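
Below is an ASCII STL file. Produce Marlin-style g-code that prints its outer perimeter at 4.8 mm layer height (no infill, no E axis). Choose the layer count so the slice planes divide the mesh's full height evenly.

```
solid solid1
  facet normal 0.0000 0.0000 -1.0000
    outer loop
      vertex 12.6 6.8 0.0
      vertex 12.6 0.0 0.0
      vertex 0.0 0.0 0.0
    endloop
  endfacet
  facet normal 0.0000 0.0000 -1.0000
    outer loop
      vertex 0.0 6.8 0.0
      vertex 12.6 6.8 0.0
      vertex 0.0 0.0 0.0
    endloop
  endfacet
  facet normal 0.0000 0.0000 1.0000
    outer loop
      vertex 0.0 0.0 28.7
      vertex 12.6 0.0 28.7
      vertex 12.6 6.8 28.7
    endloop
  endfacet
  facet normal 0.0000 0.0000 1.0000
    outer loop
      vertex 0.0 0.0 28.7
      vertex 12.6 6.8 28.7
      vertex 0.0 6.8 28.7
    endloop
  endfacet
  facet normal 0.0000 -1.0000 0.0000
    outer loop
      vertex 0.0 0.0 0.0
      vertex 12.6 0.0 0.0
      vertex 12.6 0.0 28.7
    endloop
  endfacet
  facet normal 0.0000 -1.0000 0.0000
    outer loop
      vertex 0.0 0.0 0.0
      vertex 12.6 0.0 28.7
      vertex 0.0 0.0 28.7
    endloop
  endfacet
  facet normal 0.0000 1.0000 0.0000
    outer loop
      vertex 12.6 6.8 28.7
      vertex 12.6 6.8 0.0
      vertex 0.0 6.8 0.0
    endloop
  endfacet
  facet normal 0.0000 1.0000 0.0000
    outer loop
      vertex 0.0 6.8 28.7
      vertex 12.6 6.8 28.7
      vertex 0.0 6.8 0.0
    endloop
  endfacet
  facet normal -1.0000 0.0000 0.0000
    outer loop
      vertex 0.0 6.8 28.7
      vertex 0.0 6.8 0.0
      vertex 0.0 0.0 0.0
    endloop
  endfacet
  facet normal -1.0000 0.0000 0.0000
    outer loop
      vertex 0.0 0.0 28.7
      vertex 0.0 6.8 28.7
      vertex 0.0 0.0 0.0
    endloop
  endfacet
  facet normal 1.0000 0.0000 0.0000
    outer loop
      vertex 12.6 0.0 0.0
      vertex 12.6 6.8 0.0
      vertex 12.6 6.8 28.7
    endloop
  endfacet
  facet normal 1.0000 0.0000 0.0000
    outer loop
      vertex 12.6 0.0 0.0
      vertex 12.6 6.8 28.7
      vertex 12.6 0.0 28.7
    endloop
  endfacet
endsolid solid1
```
; perimeter-only toolpath
G21 ; units = mm
G90 ; absolute positioning
G28 ; home
; layer 1
G0 Z4.8
G0 X0.0 Y0.0
G1 X12.6 Y0.0
G1 X12.6 Y6.8
G1 X0.0 Y6.8
G1 X0.0 Y0.0
; layer 2
G0 Z9.6
G0 X0.0 Y0.0
G1 X12.6 Y0.0
G1 X12.6 Y6.8
G1 X0.0 Y6.8
G1 X0.0 Y0.0
; layer 3
G0 Z14.3
G0 X0.0 Y0.0
G1 X12.6 Y0.0
G1 X12.6 Y6.8
G1 X0.0 Y6.8
G1 X0.0 Y0.0
; layer 4
G0 Z19.1
G0 X0.0 Y0.0
G1 X12.6 Y0.0
G1 X12.6 Y6.8
G1 X0.0 Y6.8
G1 X0.0 Y0.0
; layer 5
G0 Z23.9
G0 X0.0 Y0.0
G1 X12.6 Y0.0
G1 X12.6 Y6.8
G1 X0.0 Y6.8
G1 X0.0 Y0.0
; layer 6
G0 Z28.7
G0 X0.0 Y0.0
G1 X12.6 Y0.0
G1 X12.6 Y6.8
G1 X0.0 Y6.8
G1 X0.0 Y0.0
M2 ; end

The solid is a rectangular box, roughly 12.6 × 6.8 mm footprint and 28.7 mm tall. Slicing at Δz = 4.8 mm — 6 equal slices spanning the solid's height, so layer i sits at z = i·h/6 — gives 6 non-empty perimeters. Each is a 4-segment closed polygon; G0 lifts to the layer z and rapids to the start vertex, then G1 traces the edges.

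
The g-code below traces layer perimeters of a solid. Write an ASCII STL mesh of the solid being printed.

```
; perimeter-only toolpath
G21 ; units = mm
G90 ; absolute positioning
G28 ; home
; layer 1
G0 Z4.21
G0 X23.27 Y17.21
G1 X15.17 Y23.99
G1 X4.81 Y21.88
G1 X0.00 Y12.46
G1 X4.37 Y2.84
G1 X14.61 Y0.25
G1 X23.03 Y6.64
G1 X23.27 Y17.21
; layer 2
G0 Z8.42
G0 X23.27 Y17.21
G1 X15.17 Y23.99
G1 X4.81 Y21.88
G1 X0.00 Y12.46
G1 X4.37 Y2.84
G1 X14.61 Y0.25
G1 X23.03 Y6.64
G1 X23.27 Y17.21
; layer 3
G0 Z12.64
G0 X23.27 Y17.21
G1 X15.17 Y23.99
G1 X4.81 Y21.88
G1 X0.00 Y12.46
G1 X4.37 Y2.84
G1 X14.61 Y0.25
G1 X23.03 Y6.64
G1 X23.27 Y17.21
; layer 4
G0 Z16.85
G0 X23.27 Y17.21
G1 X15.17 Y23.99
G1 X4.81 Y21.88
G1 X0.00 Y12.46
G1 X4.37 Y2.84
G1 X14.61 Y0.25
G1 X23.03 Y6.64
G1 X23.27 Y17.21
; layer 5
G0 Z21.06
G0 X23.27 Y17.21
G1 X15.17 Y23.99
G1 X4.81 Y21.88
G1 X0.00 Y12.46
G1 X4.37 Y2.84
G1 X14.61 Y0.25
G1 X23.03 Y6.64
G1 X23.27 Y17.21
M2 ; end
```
solid part
  facet normal 0.0000 0.0000 -1.0000
    outer loop
      vertex 4.81 21.88 0.00
      vertex 15.17 23.99 0.00
      vertex 23.27 17.21 0.00
    endloop
  endfacet
  facet normal 0.0000 0.0000 -1.0000
    outer loop
      vertex 0.00 12.46 0.00
      vertex 4.81 21.88 0.00
      vertex 23.27 17.21 0.00
    endloop
  endfacet
  facet normal 0.0000 0.0000 -1.0000
    outer loop
      vertex 4.37 2.84 0.00
      vertex 0.00 12.46 0.00
      vertex 23.27 17.21 0.00
    endloop
  endfacet
  facet normal 0.0000 0.0000 -1.0000
    outer loop
      vertex 14.61 0.25 0.00
      vertex 4.37 2.84 0.00
      vertex 23.27 17.21 0.00
    endloop
  endfacet
  facet normal 0.0000 0.0000 -1.0000
    outer loop
      vertex 23.03 6.64 0.00
      vertex 14.61 0.25 0.00
      vertex 23.27 17.21 0.00
    endloop
  endfacet
  facet normal 0.0000 0.0000 1.0000
    outer loop
      vertex 23.27 17.21 21.06
      vertex 15.17 23.99 21.06
      vertex 4.81 21.88 21.06
    endloop
  endfacet
  facet normal 0.0000 0.0000 1.0000
    outer loop
      vertex 23.27 17.21 21.06
      vertex 4.81 21.88 21.06
      vertex 0.00 12.46 21.06
    endloop
  endfacet
  facet normal 0.0000 0.0000 1.0000
    outer loop
      vertex 23.27 17.21 21.06
      vertex 0.00 12.46 21.06
      vertex 4.37 2.84 21.06
    endloop
  endfacet
  facet normal 0.0000 0.0000 1.0000
    outer loop
      vertex 23.27 17.21 21.06
      vertex 4.37 2.84 21.06
      vertex 14.61 0.25 21.06
    endloop
  endfacet
  facet normal 0.0000 0.0000 1.0000
    outer loop
      vertex 23.27 17.21 21.06
      vertex 14.61 0.25 21.06
      vertex 23.03 6.64 21.06
    endloop
  endfacet
  facet normal 0.6419 0.7668 0.0000
    outer loop
      vertex 23.27 17.21 0.00
      vertex 15.17 23.99 0.00
      vertex 15.17 23.99 21.06
    endloop
  endfacet
  facet normal 0.6419 0.7668 0.0000
    outer loop
      vertex 23.27 17.21 0.00
      vertex 15.17 23.99 21.06
      vertex 23.27 17.21 21.06
    endloop
  endfacet
  facet normal -0.1996 0.9799 0.0000
    outer loop
      vertex 15.17 23.99 0.00
      vertex 4.81 21.88 0.00
      vertex 4.81 21.88 21.06
    endloop
  endfacet
  facet normal -0.1996 0.9799 0.0000
    outer loop
      vertex 15.17 23.99 0.00
      vertex 4.81 21.88 21.06
      vertex 15.17 23.99 21.06
    endloop
  endfacet
  facet normal -0.8906 0.4548 0.0000
    outer loop
      vertex 4.81 21.88 0.00
      vertex 0.00 12.46 0.00
      vertex 0.00 12.46 21.06
    endloop
  endfacet
  facet normal -0.8906 0.4548 0.0000
    outer loop
      vertex 4.81 21.88 0.00
      vertex 0.00 12.46 21.06
      vertex 4.81 21.88 21.06
    endloop
  endfacet
  facet normal -0.9105 -0.4136 0.0000
    outer loop
      vertex 0.00 12.46 0.00
      vertex 4.37 2.84 0.00
      vertex 4.37 2.84 21.06
    endloop
  endfacet
  facet normal -0.9105 -0.4136 0.0000
    outer loop
      vertex 0.00 12.46 0.00
      vertex 4.37 2.84 21.06
      vertex 0.00 12.46 21.06
    endloop
  endfacet
  facet normal -0.2452 -0.9695 0.0000
    outer loop
      vertex 4.37 2.84 0.00
      vertex 14.61 0.25 0.00
      vertex 14.61 0.25 21.06
    endloop
  endfacet
  facet normal -0.2452 -0.9695 0.0000
    outer loop
      vertex 4.37 2.84 0.00
      vertex 14.61 0.25 21.06
      vertex 4.37 2.84 21.06
    endloop
  endfacet
  facet normal 0.6045 -0.7966 0.0000
    outer loop
      vertex 14.61 0.25 0.00
      vertex 23.03 6.64 0.00
      vertex 23.03 6.64 21.06
    endloop
  endfacet
  facet normal 0.6045 -0.7966 0.0000
    outer loop
      vertex 14.61 0.25 0.00
      vertex 23.03 6.64 21.06
      vertex 14.61 0.25 21.06
    endloop
  endfacet
  facet normal 0.9997 -0.0227 0.0000
    outer loop
      vertex 23.03 6.64 0.00
      vertex 23.27 17.21 0.00
      vertex 23.27 17.21 21.06
    endloop
  endfacet
  facet normal 0.9997 -0.0227 0.0000
    outer loop
      vertex 23.03 6.64 0.00
      vertex 23.27 17.21 21.06
      vertex 23.03 6.64 21.06
    endloop
  endfacet
endsolid part

The G0 Z moves step by Δz≈4.21 mm. Every layer's G1 loop is the same polygon, so the solid is a straight extrusion of it from z=0 to z≈21.1. Closing with flat bottom and top caps and triangulating gives 24 facets — a regular 7-sided prism (a cylinder approximated with 7 flat sides), circumscribed radius ≈ 12.2 mm, height ≈ 21.1 mm.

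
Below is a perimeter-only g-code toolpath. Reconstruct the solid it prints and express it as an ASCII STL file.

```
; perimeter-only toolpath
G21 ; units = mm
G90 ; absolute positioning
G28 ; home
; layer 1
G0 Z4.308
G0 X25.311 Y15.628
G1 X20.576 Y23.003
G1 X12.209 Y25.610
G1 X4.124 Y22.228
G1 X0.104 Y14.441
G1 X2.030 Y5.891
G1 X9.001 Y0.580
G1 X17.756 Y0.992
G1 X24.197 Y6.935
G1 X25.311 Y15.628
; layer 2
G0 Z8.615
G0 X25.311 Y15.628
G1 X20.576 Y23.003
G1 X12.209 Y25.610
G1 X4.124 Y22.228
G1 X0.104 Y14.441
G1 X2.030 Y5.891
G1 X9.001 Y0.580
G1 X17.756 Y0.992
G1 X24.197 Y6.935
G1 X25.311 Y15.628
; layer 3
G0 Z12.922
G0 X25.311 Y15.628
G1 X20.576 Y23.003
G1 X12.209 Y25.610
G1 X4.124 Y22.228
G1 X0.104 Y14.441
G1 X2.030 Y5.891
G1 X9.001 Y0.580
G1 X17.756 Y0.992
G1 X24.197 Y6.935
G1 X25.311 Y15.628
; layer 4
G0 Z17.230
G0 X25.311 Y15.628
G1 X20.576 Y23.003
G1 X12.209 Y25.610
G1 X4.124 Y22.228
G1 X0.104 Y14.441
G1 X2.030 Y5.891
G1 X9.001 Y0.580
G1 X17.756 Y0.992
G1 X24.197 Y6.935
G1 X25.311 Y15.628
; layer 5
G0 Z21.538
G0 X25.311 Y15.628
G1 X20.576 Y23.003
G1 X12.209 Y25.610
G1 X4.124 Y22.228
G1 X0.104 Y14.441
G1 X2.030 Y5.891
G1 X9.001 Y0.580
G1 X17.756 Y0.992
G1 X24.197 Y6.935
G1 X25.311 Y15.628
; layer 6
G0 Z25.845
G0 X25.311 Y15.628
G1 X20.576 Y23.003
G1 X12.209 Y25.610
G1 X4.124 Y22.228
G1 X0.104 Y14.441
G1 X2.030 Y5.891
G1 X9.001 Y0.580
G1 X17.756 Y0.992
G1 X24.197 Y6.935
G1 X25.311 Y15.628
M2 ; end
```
solid part
  facet normal 0.0000 0.0000 -1.0000
    outer loop
      vertex 12.209 25.610 0.000
      vertex 20.576 23.003 0.000
      vertex 25.311 15.628 0.000
    endloop
  endfacet
  facet normal 0.0000 0.0000 -1.0000
    outer loop
      vertex 4.124 22.228 0.000
      vertex 12.209 25.610 0.000
      vertex 25.311 15.628 0.000
    endloop
  endfacet
  facet normal 0.0000 0.0000 -1.0000
    outer loop
      vertex 0.104 14.441 0.000
      vertex 4.124 22.228 0.000
      vertex 25.311 15.628 0.000
    endloop
  endfacet
  facet normal 0.0000 0.0000 -1.0000
    outer loop
      vertex 2.030 5.891 0.000
      vertex 0.104 14.441 0.000
      vertex 25.311 15.628 0.000
    endloop
  endfacet
  facet normal 0.0000 0.0000 -1.0000
    outer loop
      vertex 9.001 0.580 0.000
      vertex 2.030 5.891 0.000
      vertex 25.311 15.628 0.000
    endloop
  endfacet
  facet normal 0.0000 0.0000 -1.0000
    outer loop
      vertex 17.756 0.992 0.000
      vertex 9.001 0.580 0.000
      vertex 25.311 15.628 0.000
    endloop
  endfacet
  facet normal 0.0000 0.0000 -1.0000
    outer loop
      vertex 24.197 6.935 0.000
      vertex 17.756 0.992 0.000
      vertex 25.311 15.628 0.000
    endloop
  endfacet
  facet normal 0.0000 0.0000 1.0000
    outer loop
      vertex 25.311 15.628 25.845
      vertex 20.576 23.003 25.845
      vertex 12.209 25.610 25.845
    endloop
  endfacet
  facet normal 0.0000 0.0000 1.0000
    outer loop
      vertex 25.311 15.628 25.845
      vertex 12.209 25.610 25.845
      vertex 4.124 22.228 25.845
    endloop
  endfacet
  facet normal 0.0000 0.0000 1.0000
    outer loop
      vertex 25.311 15.628 25.845
      vertex 4.124 22.228 25.845
      vertex 0.104 14.441 25.845
    endloop
  endfacet
  facet normal 0.0000 0.0000 1.0000
    outer loop
      vertex 25.311 15.628 25.845
      vertex 0.104 14.441 25.845
      vertex 2.030 5.891 25.845
    endloop
  endfacet
  facet normal 0.0000 0.0000 1.0000
    outer loop
      vertex 25.311 15.628 25.845
      vertex 2.030 5.891 25.845
      vertex 9.001 0.580 25.845
    endloop
  endfacet
  facet normal 0.0000 0.0000 1.0000
    outer loop
      vertex 25.311 15.628 25.845
      vertex 9.001 0.580 25.845
      vertex 17.756 0.992 25.845
    endloop
  endfacet
  facet normal 0.0000 0.0000 1.0000
    outer loop
      vertex 25.311 15.628 25.845
      vertex 17.756 0.992 25.845
      vertex 24.197 6.935 25.845
    endloop
  endfacet
  facet normal 0.8415 0.5403 0.0000
    outer loop
      vertex 25.311 15.628 0.000
      vertex 20.576 23.003 0.000
      vertex 20.576 23.003 25.845
    endloop
  endfacet
  facet normal 0.8415 0.5403 0.0000
    outer loop
      vertex 25.311 15.628 0.000
      vertex 20.576 23.003 25.845
      vertex 25.311 15.628 25.845
    endloop
  endfacet
  facet normal 0.2975 0.9547 0.0000
    outer loop
      vertex 20.576 23.003 0.000
      vertex 12.209 25.610 0.000
      vertex 12.209 25.610 25.845
    endloop
  endfacet
  facet normal 0.2975 0.9547 0.0000
    outer loop
      vertex 20.576 23.003 0.000
      vertex 12.209 25.610 25.845
      vertex 20.576 23.003 25.845
    endloop
  endfacet
  facet normal -0.3859 0.9225 0.0000
    outer loop
      vertex 12.209 25.610 0.000
      vertex 4.124 22.228 0.000
      vertex 4.124 22.228 25.845
    endloop
  endfacet
  facet normal -0.3859 0.9225 0.0000
    outer loop
      vertex 12.209 25.610 0.000
      vertex 4.124 22.228 25.845
      vertex 12.209 25.610 25.845
    endloop
  endfacet
  facet normal -0.8886 0.4587 0.0000
    outer loop
      vertex 4.124 22.228 0.000
      vertex 0.104 14.441 0.000
      vertex 0.104 14.441 25.845
    endloop
  endfacet
  facet normal -0.8886 0.4587 0.0000
    outer loop
      vertex 4.124 22.228 0.000
      vertex 0.104 14.441 25.845
      vertex 4.124 22.228 25.845
    endloop
  endfacet
  facet normal -0.9756 -0.2198 0.0000
    outer loop
      vertex 0.104 14.441 0.000
      vertex 2.030 5.891 0.000
      vertex 2.030 5.891 25.845
    endloop
  endfacet
  facet normal -0.9756 -0.2198 0.0000
    outer loop
      vertex 0.104 14.441 0.000
      vertex 2.030 5.891 25.845
      vertex 0.104 14.441 25.845
    endloop
  endfacet
  facet normal -0.6060 -0.7954 0.0000
    outer loop
      vertex 2.030 5.891 0.000
      vertex 9.001 0.580 0.000
      vertex 9.001 0.580 25.845
    endloop
  endfacet
  facet normal -0.6060 -0.7954 0.0000
    outer loop
      vertex 2.030 5.891 0.000
      vertex 9.001 0.580 25.845
      vertex 2.030 5.891 25.845
    endloop
  endfacet
  facet normal 0.0470 -0.9989 0.0000
    outer loop
      vertex 9.001 0.580 0.000
      vertex 17.756 0.992 0.000
      vertex 17.756 0.992 25.845
    endloop
  endfacet
  facet normal 0.0470 -0.9989 0.0000
    outer loop
      vertex 9.001 0.580 0.000
      vertex 17.756 0.992 25.845
      vertex 9.001 0.580 25.845
    endloop
  endfacet
  facet normal 0.6781 -0.7349 0.0000
    outer loop
      vertex 17.756 0.992 0.000
      vertex 24.197 6.935 0.000
      vertex 24.197 6.935 25.845
    endloop
  endfacet
  facet normal 0.6781 -0.7349 0.0000
    outer loop
      vertex 17.756 0.992 0.000
      vertex 24.197 6.935 25.845
      vertex 17.756 0.992 25.845
    endloop
  endfacet
  facet normal 0.9919 -0.1271 0.0000
    outer loop
      vertex 24.197 6.935 0.000
      vertex 25.311 15.628 0.000
      vertex 25.311 15.628 25.845
    endloop
  endfacet
  facet normal 0.9919 -0.1271 0.0000
    outer loop
      vertex 24.197 6.935 0.000
      vertex 25.311 15.628 25.845
      vertex 24.197 6.935 25.845
    endloop
  endfacet
endsolid part

The G0 Z moves step by Δz≈4.308 mm. Every layer's G1 loop is the same polygon, so the solid is a straight extrusion of it from z=0 to z≈25.8. Closing with flat bottom and top caps and triangulating gives 32 facets — a regular 9-sided prism (a cylinder approximated with 9 flat sides), circumscribed radius ≈ 12.8 mm, height ≈ 25.8 mm.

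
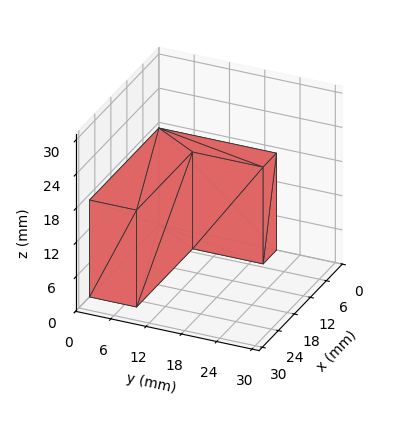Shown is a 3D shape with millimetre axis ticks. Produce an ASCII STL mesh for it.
Reading the render: the shape is an L-shaped prism: outer 26 × 20 mm, arm thicknesses ≈ 8 mm (horizontal) and 5 mm (vertical), extruded 17 mm in z (dimensions read to the nearest mm from the axis ticks). For the STL, each face is triangulated and given an outward normal.

solid part
  facet normal 0.0000 0.0000 -1.0000
    outer loop
      vertex 26.0 8.0 0.0
      vertex 26.0 0.0 0.0
      vertex 0.0 0.0 0.0
    endloop
  endfacet
  facet normal 0.0000 0.0000 -1.0000
    outer loop
      vertex 5.0 8.0 0.0
      vertex 26.0 8.0 0.0
      vertex 0.0 0.0 0.0
    endloop
  endfacet
  facet normal 0.0000 0.0000 -1.0000
    outer loop
      vertex 5.0 20.0 0.0
      vertex 5.0 8.0 0.0
      vertex 0.0 0.0 0.0
    endloop
  endfacet
  facet normal 0.0000 0.0000 -1.0000
    outer loop
      vertex 0.0 20.0 0.0
      vertex 5.0 20.0 0.0
      vertex 0.0 0.0 0.0
    endloop
  endfacet
  facet normal 0.0000 0.0000 1.0000
    outer loop
      vertex 0.0 0.0 17.0
      vertex 26.0 0.0 17.0
      vertex 26.0 8.0 17.0
    endloop
  endfacet
  facet normal 0.0000 0.0000 1.0000
    outer loop
      vertex 0.0 0.0 17.0
      vertex 26.0 8.0 17.0
      vertex 5.0 8.0 17.0
    endloop
  endfacet
  facet normal 0.0000 0.0000 1.0000
    outer loop
      vertex 0.0 0.0 17.0
      vertex 5.0 8.0 17.0
      vertex 5.0 20.0 17.0
    endloop
  endfacet
  facet normal 0.0000 0.0000 1.0000
    outer loop
      vertex 0.0 0.0 17.0
      vertex 5.0 20.0 17.0
      vertex 0.0 20.0 17.0
    endloop
  endfacet
  facet normal 0.0000 -1.0000 0.0000
    outer loop
      vertex 0.0 0.0 0.0
      vertex 26.0 0.0 0.0
      vertex 26.0 0.0 17.0
    endloop
  endfacet
  facet normal 0.0000 -1.0000 0.0000
    outer loop
      vertex 0.0 0.0 0.0
      vertex 26.0 0.0 17.0
      vertex 0.0 0.0 17.0
    endloop
  endfacet
  facet normal 1.0000 0.0000 0.0000
    outer loop
      vertex 26.0 0.0 0.0
      vertex 26.0 8.0 0.0
      vertex 26.0 8.0 17.0
    endloop
  endfacet
  facet normal 1.0000 0.0000 0.0000
    outer loop
      vertex 26.0 0.0 0.0
      vertex 26.0 8.0 17.0
      vertex 26.0 0.0 17.0
    endloop
  endfacet
  facet normal 0.0000 1.0000 0.0000
    outer loop
      vertex 26.0 8.0 0.0
      vertex 5.0 8.0 0.0
      vertex 5.0 8.0 17.0
    endloop
  endfacet
  facet normal 0.0000 1.0000 0.0000
    outer loop
      vertex 26.0 8.0 0.0
      vertex 5.0 8.0 17.0
      vertex 26.0 8.0 17.0
    endloop
  endfacet
  facet normal 1.0000 0.0000 0.0000
    outer loop
      vertex 5.0 8.0 0.0
      vertex 5.0 20.0 0.0
      vertex 5.0 20.0 17.0
    endloop
  endfacet
  facet normal 1.0000 0.0000 0.0000
    outer loop
      vertex 5.0 8.0 0.0
      vertex 5.0 20.0 17.0
      vertex 5.0 8.0 17.0
    endloop
  endfacet
  facet normal 0.0000 1.0000 0.0000
    outer loop
      vertex 5.0 20.0 0.0
      vertex 0.0 20.0 0.0
      vertex 0.0 20.0 17.0
    endloop
  endfacet
  facet normal 0.0000 1.0000 0.0000
    outer loop
      vertex 5.0 20.0 0.0
      vertex 0.0 20.0 17.0
      vertex 5.0 20.0 17.0
    endloop
  endfacet
  facet normal -1.0000 0.0000 0.0000
    outer loop
      vertex 0.0 20.0 0.0
      vertex 0.0 0.0 0.0
      vertex 0.0 0.0 17.0
    endloop
  endfacet
  facet normal -1.0000 0.0000 0.0000
    outer loop
      vertex 0.0 20.0 0.0
      vertex 0.0 0.0 17.0
      vertex 0.0 20.0 17.0
    endloop
  endfacet
endsolid part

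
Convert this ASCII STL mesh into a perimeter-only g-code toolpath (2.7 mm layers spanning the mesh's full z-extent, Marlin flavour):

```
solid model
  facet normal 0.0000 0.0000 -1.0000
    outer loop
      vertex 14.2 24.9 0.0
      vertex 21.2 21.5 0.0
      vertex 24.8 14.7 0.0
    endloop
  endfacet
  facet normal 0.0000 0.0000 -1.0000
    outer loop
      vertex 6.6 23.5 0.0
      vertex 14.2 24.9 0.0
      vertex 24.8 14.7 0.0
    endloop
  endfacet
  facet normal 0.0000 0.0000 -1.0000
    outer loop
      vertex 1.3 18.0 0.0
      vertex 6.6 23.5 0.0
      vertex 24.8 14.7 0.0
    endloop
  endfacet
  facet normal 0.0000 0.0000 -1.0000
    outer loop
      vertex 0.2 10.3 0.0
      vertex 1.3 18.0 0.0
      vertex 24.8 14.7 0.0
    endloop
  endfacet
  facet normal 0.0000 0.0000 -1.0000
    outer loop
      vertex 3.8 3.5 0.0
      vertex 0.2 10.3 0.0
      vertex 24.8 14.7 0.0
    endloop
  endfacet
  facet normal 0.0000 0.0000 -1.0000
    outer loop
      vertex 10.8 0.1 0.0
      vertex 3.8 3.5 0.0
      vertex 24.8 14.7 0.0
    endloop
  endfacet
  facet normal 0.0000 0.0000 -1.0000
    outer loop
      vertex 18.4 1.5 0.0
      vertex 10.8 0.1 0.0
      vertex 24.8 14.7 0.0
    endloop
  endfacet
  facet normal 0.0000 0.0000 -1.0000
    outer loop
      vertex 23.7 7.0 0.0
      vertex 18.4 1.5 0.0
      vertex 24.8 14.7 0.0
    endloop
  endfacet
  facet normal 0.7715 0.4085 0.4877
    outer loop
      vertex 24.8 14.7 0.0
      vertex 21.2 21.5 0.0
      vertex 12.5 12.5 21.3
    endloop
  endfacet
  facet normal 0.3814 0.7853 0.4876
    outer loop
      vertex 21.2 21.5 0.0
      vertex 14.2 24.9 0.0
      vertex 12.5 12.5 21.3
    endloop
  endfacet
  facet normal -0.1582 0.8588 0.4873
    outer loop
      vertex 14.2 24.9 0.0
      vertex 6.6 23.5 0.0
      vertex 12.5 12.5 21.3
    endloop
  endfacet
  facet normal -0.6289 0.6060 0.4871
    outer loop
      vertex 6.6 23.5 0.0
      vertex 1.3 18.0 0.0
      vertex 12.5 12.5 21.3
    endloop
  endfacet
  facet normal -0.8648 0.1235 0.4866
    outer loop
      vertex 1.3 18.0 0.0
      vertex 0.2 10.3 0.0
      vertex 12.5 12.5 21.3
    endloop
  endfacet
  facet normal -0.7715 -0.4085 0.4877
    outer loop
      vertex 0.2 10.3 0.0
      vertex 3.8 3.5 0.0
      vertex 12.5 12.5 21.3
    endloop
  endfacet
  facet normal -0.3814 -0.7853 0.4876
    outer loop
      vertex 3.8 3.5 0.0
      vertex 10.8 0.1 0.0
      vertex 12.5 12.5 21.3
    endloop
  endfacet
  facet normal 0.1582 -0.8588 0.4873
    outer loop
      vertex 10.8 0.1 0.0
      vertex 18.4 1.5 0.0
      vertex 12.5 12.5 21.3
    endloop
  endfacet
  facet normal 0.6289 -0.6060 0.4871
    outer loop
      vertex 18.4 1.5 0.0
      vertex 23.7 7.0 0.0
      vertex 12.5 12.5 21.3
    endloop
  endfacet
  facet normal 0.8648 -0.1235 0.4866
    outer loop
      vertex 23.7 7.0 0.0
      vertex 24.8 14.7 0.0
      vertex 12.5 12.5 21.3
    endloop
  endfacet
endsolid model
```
; perimeter-only toolpath
G21 ; units = mm
G90 ; absolute positioning
G28 ; home
; layer 1
G0 Z2.7
G0 X23.3 Y14.4
G1 X20.1 Y20.4
G1 X14.0 Y23.3
G1 X7.3 Y22.1
G1 X2.7 Y17.3
G1 X1.7 Y10.6
G1 X4.9 Y4.6
G1 X11.0 Y1.6
G1 X17.7 Y2.9
G1 X22.3 Y7.7
G1 X23.3 Y14.4
; layer 2
G0 Z5.3
G0 X21.7 Y14.1
G1 X19.0 Y19.2
G1 X13.8 Y21.8
G1 X8.1 Y20.8
G1 X4.1 Y16.6
G1 X3.3 Y10.9
G1 X6.0 Y5.8
G1 X11.2 Y3.2
G1 X16.9 Y4.2
G1 X20.9 Y8.4
G1 X21.7 Y14.1
; layer 3
G0 Z8.0
G0 X20.2 Y13.9
G1 X17.9 Y18.1
G1 X13.6 Y20.2
G1 X8.8 Y19.4
G1 X5.5 Y15.9
G1 X4.8 Y11.1
G1 X7.1 Y6.9
G1 X11.4 Y4.8
G1 X16.2 Y5.6
G1 X19.5 Y9.1
G1 X20.2 Y13.9
; layer 4
G0 Z10.7
G0 X18.6 Y13.6
G1 X16.9 Y17.0
G1 X13.3 Y18.7
G1 X9.6 Y18.0
G1 X6.9 Y15.2
G1 X6.3 Y11.4
G1 X8.2 Y8.0
G1 X11.7 Y6.3
G1 X15.4 Y7.0
G1 X18.1 Y9.8
G1 X18.6 Y13.6
; layer 5
G0 Z13.3
G0 X17.1 Y13.3
G1 X15.8 Y15.9
G1 X13.1 Y17.1
G1 X10.3 Y16.6
G1 X8.3 Y14.6
G1 X7.9 Y11.7
G1 X9.2 Y9.1
G1 X11.9 Y7.8
G1 X14.7 Y8.4
G1 X16.7 Y10.4
G1 X17.1 Y13.3
; layer 6
G0 Z16.0
G0 X15.6 Y13.1
G1 X14.7 Y14.8
G1 X12.9 Y15.6
G1 X11.0 Y15.2
G1 X9.7 Y13.9
G1 X9.4 Y11.9
G1 X10.3 Y10.2
G1 X12.1 Y9.4
G1 X14.0 Y9.8
G1 X15.3 Y11.1
G1 X15.6 Y13.1
; layer 7
G0 Z18.6
G0 X14.0 Y12.8
G1 X13.6 Y13.6
G1 X12.7 Y14.1
G1 X11.8 Y13.9
G1 X11.1 Y13.2
G1 X11.0 Y12.2
G1 X11.4 Y11.4
G1 X12.3 Y10.9
G1 X13.2 Y11.1
G1 X13.9 Y11.8
G1 X14.0 Y12.8
M2 ; end

The solid is a regular 10-sided pyramid, base circumscribed radius ≈ 12.5 mm, apex at z ≈ 21.3 mm. Slicing at Δz = 2.7 mm — 8 equal slices spanning the solid's height, so layer i sits at z = i·h/8 — gives 7 non-empty perimeters. Each is a 10-segment closed polygon; G0 lifts to the layer z and rapids to the start vertex, then G1 traces the edges. The cross-section shrinks linearly with z (the slice at the apex is degenerate and omitted).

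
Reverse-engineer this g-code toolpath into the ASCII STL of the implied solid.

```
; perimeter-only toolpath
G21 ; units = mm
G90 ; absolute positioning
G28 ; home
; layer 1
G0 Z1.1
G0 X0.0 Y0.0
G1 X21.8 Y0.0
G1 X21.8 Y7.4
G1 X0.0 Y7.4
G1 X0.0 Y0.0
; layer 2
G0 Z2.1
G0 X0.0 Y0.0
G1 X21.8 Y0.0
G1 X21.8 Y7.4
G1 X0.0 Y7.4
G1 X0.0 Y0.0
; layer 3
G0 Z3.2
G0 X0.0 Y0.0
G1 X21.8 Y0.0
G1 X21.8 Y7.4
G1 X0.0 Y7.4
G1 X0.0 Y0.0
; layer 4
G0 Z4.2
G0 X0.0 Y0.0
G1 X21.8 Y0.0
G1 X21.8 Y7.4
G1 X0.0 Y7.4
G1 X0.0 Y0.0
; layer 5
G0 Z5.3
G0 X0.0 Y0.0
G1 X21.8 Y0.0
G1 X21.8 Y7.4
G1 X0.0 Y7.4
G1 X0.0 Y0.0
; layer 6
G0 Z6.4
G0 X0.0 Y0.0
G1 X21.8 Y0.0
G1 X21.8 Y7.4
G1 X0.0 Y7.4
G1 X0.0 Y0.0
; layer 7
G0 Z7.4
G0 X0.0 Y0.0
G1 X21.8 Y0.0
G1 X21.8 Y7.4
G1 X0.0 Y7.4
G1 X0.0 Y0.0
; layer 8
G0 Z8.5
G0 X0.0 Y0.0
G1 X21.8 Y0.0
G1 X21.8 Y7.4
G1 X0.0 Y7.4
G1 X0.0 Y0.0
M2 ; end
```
solid part
  facet normal 0.0000 0.0000 -1.0000
    outer loop
      vertex 21.8 7.4 0.0
      vertex 21.8 0.0 0.0
      vertex 0.0 0.0 0.0
    endloop
  endfacet
  facet normal 0.0000 0.0000 -1.0000
    outer loop
      vertex 0.0 7.4 0.0
      vertex 21.8 7.4 0.0
      vertex 0.0 0.0 0.0
    endloop
  endfacet
  facet normal 0.0000 0.0000 1.0000
    outer loop
      vertex 0.0 0.0 8.5
      vertex 21.8 0.0 8.5
      vertex 21.8 7.4 8.5
    endloop
  endfacet
  facet normal 0.0000 0.0000 1.0000
    outer loop
      vertex 0.0 0.0 8.5
      vertex 21.8 7.4 8.5
      vertex 0.0 7.4 8.5
    endloop
  endfacet
  facet normal 0.0000 -1.0000 0.0000
    outer loop
      vertex 0.0 0.0 0.0
      vertex 21.8 0.0 0.0
      vertex 21.8 0.0 8.5
    endloop
  endfacet
  facet normal 0.0000 -1.0000 0.0000
    outer loop
      vertex 0.0 0.0 0.0
      vertex 21.8 0.0 8.5
      vertex 0.0 0.0 8.5
    endloop
  endfacet
  facet normal 0.0000 1.0000 0.0000
    outer loop
      vertex 21.8 7.4 8.5
      vertex 21.8 7.4 0.0
      vertex 0.0 7.4 0.0
    endloop
  endfacet
  facet normal 0.0000 1.0000 0.0000
    outer loop
      vertex 0.0 7.4 8.5
      vertex 21.8 7.4 8.5
      vertex 0.0 7.4 0.0
    endloop
  endfacet
  facet normal -1.0000 0.0000 0.0000
    outer loop
      vertex 0.0 7.4 8.5
      vertex 0.0 7.4 0.0
      vertex 0.0 0.0 0.0
    endloop
  endfacet
  facet normal -1.0000 0.0000 0.0000
    outer loop
      vertex 0.0 0.0 8.5
      vertex 0.0 7.4 8.5
      vertex 0.0 0.0 0.0
    endloop
  endfacet
  facet normal 1.0000 0.0000 0.0000
    outer loop
      vertex 21.8 0.0 0.0
      vertex 21.8 7.4 0.0
      vertex 21.8 7.4 8.5
    endloop
  endfacet
  facet normal 1.0000 0.0000 0.0000
    outer loop
      vertex 21.8 0.0 0.0
      vertex 21.8 7.4 8.5
      vertex 21.8 0.0 8.5
    endloop
  endfacet
endsolid part

The G0 Z moves step by Δz≈1.1 mm. Every layer's G1 loop is the same polygon, so the solid is a straight extrusion of it from z=0 to z≈8.5. Closing with flat bottom and top caps and triangulating gives 12 facets — a rectangular box, roughly 21.8 × 7.4 mm footprint and 8.5 mm tall.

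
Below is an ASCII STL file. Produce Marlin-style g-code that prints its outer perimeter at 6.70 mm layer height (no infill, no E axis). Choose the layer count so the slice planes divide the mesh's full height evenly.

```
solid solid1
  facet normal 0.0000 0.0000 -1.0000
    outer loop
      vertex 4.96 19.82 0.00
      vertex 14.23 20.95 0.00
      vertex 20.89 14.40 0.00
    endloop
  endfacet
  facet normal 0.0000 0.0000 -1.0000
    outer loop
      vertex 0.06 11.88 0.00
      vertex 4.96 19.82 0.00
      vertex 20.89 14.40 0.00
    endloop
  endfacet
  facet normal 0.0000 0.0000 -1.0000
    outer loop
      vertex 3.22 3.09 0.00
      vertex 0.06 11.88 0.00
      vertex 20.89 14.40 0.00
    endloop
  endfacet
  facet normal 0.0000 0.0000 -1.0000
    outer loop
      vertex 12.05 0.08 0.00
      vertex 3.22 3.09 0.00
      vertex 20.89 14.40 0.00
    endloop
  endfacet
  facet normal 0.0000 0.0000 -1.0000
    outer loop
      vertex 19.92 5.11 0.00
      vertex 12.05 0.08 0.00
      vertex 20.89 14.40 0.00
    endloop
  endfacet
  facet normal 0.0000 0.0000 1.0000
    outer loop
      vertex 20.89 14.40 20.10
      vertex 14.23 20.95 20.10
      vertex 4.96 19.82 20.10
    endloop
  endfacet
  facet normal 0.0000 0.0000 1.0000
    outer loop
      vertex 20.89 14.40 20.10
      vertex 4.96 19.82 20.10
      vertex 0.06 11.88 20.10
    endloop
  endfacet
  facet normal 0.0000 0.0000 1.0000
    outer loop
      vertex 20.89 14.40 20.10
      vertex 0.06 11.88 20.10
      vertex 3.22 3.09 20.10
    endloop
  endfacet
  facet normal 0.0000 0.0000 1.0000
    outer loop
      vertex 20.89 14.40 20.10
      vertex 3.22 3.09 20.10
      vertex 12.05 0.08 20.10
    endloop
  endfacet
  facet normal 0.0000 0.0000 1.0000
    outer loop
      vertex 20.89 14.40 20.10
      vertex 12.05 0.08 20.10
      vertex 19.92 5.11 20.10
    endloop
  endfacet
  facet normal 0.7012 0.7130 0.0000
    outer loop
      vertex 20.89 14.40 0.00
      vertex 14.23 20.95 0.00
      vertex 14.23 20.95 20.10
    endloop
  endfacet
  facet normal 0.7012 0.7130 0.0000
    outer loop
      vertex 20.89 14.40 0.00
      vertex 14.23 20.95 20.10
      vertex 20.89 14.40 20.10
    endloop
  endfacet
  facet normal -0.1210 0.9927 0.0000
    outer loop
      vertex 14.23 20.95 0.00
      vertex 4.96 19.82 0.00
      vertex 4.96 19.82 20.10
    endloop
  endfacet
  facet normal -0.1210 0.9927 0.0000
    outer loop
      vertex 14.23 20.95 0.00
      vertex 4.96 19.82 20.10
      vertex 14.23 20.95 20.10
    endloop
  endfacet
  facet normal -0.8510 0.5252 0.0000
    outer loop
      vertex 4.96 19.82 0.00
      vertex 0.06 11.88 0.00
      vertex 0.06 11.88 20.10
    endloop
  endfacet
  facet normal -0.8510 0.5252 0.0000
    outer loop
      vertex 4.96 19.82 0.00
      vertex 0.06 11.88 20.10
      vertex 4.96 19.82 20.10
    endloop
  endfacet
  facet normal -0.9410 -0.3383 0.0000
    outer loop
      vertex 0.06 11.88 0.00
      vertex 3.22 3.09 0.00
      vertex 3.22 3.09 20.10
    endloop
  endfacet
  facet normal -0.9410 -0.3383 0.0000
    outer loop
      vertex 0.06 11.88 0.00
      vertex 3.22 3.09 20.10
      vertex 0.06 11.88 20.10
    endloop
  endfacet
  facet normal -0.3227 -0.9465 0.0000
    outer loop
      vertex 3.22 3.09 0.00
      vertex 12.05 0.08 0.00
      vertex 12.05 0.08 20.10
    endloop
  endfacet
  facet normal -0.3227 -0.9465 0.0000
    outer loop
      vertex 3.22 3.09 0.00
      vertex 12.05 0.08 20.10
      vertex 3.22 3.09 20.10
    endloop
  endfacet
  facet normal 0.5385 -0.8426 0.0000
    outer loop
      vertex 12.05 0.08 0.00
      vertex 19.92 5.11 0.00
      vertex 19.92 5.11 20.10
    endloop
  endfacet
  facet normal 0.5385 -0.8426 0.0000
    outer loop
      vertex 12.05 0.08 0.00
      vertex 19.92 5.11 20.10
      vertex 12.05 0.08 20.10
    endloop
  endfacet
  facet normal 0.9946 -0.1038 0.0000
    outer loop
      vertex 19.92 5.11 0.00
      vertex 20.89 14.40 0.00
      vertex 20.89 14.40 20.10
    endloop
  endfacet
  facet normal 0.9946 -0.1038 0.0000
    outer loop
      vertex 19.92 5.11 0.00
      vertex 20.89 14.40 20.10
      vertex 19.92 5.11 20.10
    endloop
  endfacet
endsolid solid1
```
; perimeter-only toolpath
G21 ; units = mm
G90 ; absolute positioning
G28 ; home
; layer 1
G0 Z6.70
G0 X20.89 Y14.40
G1 X14.23 Y20.95
G1 X4.96 Y19.82
G1 X0.06 Y11.88
G1 X3.22 Y3.09
G1 X12.05 Y0.08
G1 X19.92 Y5.11
G1 X20.89 Y14.40
; layer 2
G0 Z13.40
G0 X20.89 Y14.40
G1 X14.23 Y20.95
G1 X4.96 Y19.82
G1 X0.06 Y11.88
G1 X3.22 Y3.09
G1 X12.05 Y0.08
G1 X19.92 Y5.11
G1 X20.89 Y14.40
; layer 3
G0 Z20.10
G0 X20.89 Y14.40
G1 X14.23 Y20.95
G1 X4.96 Y19.82
G1 X0.06 Y11.88
G1 X3.22 Y3.09
G1 X12.05 Y0.08
G1 X19.92 Y5.11
G1 X20.89 Y14.40
M2 ; end

The solid is a regular 7-sided prism (a cylinder approximated with 7 flat sides), circumscribed radius ≈ 10.8 mm, height ≈ 20.1 mm. Slicing at Δz = 6.70 mm — 3 equal slices spanning the solid's height, so layer i sits at z = i·h/3 — gives 3 non-empty perimeters. Each is a 7-segment closed polygon; G0 lifts to the layer z and rapids to the start vertex, then G1 traces the edges.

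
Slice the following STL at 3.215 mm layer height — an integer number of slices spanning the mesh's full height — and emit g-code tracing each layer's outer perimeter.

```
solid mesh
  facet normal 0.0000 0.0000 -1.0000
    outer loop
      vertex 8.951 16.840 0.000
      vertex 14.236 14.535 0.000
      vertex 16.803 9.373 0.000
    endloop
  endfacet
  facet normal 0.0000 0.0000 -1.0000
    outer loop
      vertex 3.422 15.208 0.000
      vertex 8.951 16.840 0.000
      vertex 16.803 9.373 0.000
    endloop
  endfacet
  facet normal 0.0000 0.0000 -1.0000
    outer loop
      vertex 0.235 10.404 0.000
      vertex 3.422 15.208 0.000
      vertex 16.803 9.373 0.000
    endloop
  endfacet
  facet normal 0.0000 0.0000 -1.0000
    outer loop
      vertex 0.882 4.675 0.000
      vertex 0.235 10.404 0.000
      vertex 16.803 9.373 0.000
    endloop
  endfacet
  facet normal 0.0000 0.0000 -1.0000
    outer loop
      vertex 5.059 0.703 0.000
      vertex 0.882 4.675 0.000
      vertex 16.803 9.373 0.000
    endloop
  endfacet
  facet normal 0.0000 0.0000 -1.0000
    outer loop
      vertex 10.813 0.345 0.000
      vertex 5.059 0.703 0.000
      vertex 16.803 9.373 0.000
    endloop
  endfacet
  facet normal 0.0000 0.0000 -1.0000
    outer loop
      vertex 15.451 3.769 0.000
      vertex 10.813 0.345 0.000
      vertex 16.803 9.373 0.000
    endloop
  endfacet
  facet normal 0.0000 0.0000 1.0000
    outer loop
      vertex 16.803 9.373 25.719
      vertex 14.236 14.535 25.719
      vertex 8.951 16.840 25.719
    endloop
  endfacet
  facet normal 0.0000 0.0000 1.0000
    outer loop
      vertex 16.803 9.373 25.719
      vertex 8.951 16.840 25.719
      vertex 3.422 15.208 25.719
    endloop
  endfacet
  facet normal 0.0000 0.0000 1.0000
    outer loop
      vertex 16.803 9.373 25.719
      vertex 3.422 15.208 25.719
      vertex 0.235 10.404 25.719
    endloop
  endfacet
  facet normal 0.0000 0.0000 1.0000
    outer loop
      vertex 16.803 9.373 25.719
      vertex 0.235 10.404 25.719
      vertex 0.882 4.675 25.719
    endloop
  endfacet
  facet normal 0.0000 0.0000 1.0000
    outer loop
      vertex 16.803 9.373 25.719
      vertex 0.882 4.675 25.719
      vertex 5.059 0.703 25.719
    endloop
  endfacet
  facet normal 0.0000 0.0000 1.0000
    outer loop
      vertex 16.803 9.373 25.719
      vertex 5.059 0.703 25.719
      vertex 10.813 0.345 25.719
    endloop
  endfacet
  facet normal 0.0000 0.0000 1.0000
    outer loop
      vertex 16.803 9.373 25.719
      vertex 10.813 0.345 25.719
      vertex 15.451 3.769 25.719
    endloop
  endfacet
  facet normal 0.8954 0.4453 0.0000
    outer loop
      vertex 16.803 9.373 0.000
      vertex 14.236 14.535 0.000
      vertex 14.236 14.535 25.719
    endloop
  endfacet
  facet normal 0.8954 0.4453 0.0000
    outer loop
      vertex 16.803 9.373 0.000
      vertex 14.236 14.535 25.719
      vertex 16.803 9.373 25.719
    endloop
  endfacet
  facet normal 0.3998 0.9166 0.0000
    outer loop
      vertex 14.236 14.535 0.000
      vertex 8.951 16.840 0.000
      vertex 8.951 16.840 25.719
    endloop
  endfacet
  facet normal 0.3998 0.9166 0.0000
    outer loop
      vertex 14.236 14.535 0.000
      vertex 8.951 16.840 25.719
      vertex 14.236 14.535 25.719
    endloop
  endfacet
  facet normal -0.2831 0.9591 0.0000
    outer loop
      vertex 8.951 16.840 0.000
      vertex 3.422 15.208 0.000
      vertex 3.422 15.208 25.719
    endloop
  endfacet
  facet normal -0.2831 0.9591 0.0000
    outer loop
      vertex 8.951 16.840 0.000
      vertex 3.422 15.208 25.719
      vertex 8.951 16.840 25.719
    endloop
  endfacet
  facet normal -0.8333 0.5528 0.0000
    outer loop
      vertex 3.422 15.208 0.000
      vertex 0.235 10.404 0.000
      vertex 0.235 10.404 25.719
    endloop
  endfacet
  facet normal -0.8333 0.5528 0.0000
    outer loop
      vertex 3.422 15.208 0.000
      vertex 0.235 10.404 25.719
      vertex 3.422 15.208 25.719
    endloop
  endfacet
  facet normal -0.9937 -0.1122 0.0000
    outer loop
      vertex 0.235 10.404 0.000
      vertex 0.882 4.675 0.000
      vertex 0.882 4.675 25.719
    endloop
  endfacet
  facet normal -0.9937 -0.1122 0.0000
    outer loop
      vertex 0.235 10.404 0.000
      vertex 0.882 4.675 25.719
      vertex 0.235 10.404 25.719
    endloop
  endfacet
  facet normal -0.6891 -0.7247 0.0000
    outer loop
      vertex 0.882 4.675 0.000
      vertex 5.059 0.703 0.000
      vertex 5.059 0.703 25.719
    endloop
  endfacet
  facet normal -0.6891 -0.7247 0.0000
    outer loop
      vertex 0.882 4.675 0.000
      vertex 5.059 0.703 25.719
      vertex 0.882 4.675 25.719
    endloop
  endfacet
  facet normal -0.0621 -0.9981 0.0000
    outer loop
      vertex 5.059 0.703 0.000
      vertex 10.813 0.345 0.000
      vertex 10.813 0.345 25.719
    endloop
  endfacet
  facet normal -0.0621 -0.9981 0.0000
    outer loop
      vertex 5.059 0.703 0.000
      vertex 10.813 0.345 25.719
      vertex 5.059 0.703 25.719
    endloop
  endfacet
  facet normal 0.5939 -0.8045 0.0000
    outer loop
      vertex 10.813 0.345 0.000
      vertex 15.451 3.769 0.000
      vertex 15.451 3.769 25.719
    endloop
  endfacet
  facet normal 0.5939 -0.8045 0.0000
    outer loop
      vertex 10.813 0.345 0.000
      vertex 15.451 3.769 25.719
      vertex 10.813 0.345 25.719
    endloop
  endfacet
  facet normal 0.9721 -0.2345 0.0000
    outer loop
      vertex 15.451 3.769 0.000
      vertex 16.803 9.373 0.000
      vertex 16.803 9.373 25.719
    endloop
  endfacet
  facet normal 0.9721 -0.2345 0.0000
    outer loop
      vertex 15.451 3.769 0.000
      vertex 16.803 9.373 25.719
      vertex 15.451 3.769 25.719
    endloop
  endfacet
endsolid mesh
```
; perimeter-only toolpath
G21 ; units = mm
G90 ; absolute positioning
G28 ; home
; layer 1
G0 Z3.215
G0 X16.803 Y9.373
G1 X14.236 Y14.535
G1 X8.951 Y16.840
G1 X3.422 Y15.208
G1 X0.235 Y10.404
G1 X0.882 Y4.675
G1 X5.059 Y0.703
G1 X10.813 Y0.345
G1 X15.451 Y3.769
G1 X16.803 Y9.373
; layer 2
G0 Z6.430
G0 X16.803 Y9.373
G1 X14.236 Y14.535
G1 X8.951 Y16.840
G1 X3.422 Y15.208
G1 X0.235 Y10.404
G1 X0.882 Y4.675
G1 X5.059 Y0.703
G1 X10.813 Y0.345
G1 X15.451 Y3.769
G1 X16.803 Y9.373
; layer 3
G0 Z9.645
G0 X16.803 Y9.373
G1 X14.236 Y14.535
G1 X8.951 Y16.840
G1 X3.422 Y15.208
G1 X0.235 Y10.404
G1 X0.882 Y4.675
G1 X5.059 Y0.703
G1 X10.813 Y0.345
G1 X15.451 Y3.769
G1 X16.803 Y9.373
; layer 4
G0 Z12.860
G0 X16.803 Y9.373
G1 X14.236 Y14.535
G1 X8.951 Y16.840
G1 X3.422 Y15.208
G1 X0.235 Y10.404
G1 X0.882 Y4.675
G1 X5.059 Y0.703
G1 X10.813 Y0.345
G1 X15.451 Y3.769
G1 X16.803 Y9.373
; layer 5
G0 Z16.074
G0 X16.803 Y9.373
G1 X14.236 Y14.535
G1 X8.951 Y16.840
G1 X3.422 Y15.208
G1 X0.235 Y10.404
G1 X0.882 Y4.675
G1 X5.059 Y0.703
G1 X10.813 Y0.345
G1 X15.451 Y3.769
G1 X16.803 Y9.373
; layer 6
G0 Z19.289
G0 X16.803 Y9.373
G1 X14.236 Y14.535
G1 X8.951 Y16.840
G1 X3.422 Y15.208
G1 X0.235 Y10.404
G1 X0.882 Y4.675
G1 X5.059 Y0.703
G1 X10.813 Y0.345
G1 X15.451 Y3.769
G1 X16.803 Y9.373
; layer 7
G0 Z22.504
G0 X16.803 Y9.373
G1 X14.236 Y14.535
G1 X8.951 Y16.840
G1 X3.422 Y15.208
G1 X0.235 Y10.404
G1 X0.882 Y4.675
G1 X5.059 Y0.703
G1 X10.813 Y0.345
G1 X15.451 Y3.769
G1 X16.803 Y9.373
; layer 8
G0 Z25.719
G0 X16.803 Y9.373
G1 X14.236 Y14.535
G1 X8.951 Y16.840
G1 X3.422 Y15.208
G1 X0.235 Y10.404
G1 X0.882 Y4.675
G1 X5.059 Y0.703
G1 X10.813 Y0.345
G1 X15.451 Y3.769
G1 X16.803 Y9.373
M2 ; end

The solid is a regular 9-sided prism (a cylinder approximated with 9 flat sides), circumscribed radius ≈ 8.43 mm, height ≈ 25.7 mm. Slicing at Δz = 3.215 mm — 8 equal slices spanning the solid's height, so layer i sits at z = i·h/8 — gives 8 non-empty perimeters. Each is a 9-segment closed polygon; G0 lifts to the layer z and rapids to the start vertex, then G1 traces the edges.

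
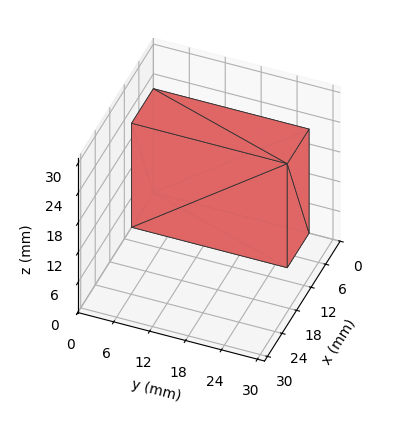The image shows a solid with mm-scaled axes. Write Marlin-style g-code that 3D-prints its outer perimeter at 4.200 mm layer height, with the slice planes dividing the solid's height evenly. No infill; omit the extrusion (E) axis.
Reading the render: the shape is a rectangular box, roughly 9 × 26 mm footprint and 21 mm tall (dimensions read to the nearest mm from the axis ticks). For the g-code, the solid's height is divided into equal slices at the stated Δz and each level perimeter traced with G1 moves after a G0 lift.

; perimeter-only toolpath
G21 ; units = mm
G90 ; absolute positioning
G28 ; home
; layer 1
G0 Z4.200
G0 X0.000 Y0.000
G1 X9.000 Y0.000
G1 X9.000 Y26.000
G1 X0.000 Y26.000
G1 X0.000 Y0.000
; layer 2
G0 Z8.400
G0 X0.000 Y0.000
G1 X9.000 Y0.000
G1 X9.000 Y26.000
G1 X0.000 Y26.000
G1 X0.000 Y0.000
; layer 3
G0 Z12.600
G0 X0.000 Y0.000
G1 X9.000 Y0.000
G1 X9.000 Y26.000
G1 X0.000 Y26.000
G1 X0.000 Y0.000
; layer 4
G0 Z16.800
G0 X0.000 Y0.000
G1 X9.000 Y0.000
G1 X9.000 Y26.000
G1 X0.000 Y26.000
G1 X0.000 Y0.000
; layer 5
G0 Z21.000
G0 X0.000 Y0.000
G1 X9.000 Y0.000
G1 X9.000 Y26.000
G1 X0.000 Y26.000
G1 X0.000 Y0.000
M2 ; end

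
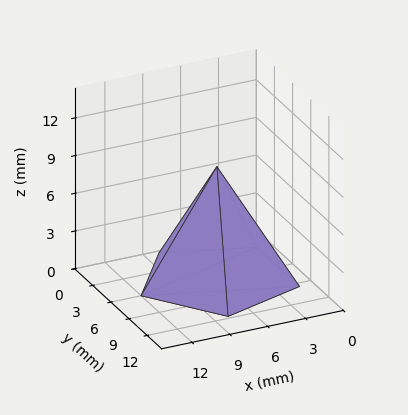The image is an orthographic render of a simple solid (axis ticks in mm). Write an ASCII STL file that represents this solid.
Reading the render: the shape is a regular 5-sided pyramid, base circumscribed radius ≈ 6 mm, apex at z ≈ 9 mm (dimensions read to the nearest mm from the axis ticks). For the STL, each face is triangulated and given an outward normal.

solid part
  facet normal 0.0000 0.0000 -1.0000
    outer loop
      vertex 1.15 9.53 0.00
      vertex 7.85 11.71 0.00
      vertex 12.00 6.00 0.00
    endloop
  endfacet
  facet normal 0.0000 0.0000 -1.0000
    outer loop
      vertex 1.15 2.47 0.00
      vertex 1.15 9.53 0.00
      vertex 12.00 6.00 0.00
    endloop
  endfacet
  facet normal 0.0000 0.0000 -1.0000
    outer loop
      vertex 7.85 0.29 0.00
      vertex 1.15 2.47 0.00
      vertex 12.00 6.00 0.00
    endloop
  endfacet
  facet normal 0.7120 0.5175 0.4747
    outer loop
      vertex 12.00 6.00 0.00
      vertex 7.85 11.71 0.00
      vertex 6.00 6.00 9.00
    endloop
  endfacet
  facet normal -0.2723 0.8368 0.4750
    outer loop
      vertex 7.85 11.71 0.00
      vertex 1.15 9.53 0.00
      vertex 6.00 6.00 9.00
    endloop
  endfacet
  facet normal -0.8803 0.0000 0.4744
    outer loop
      vertex 1.15 9.53 0.00
      vertex 1.15 2.47 0.00
      vertex 6.00 6.00 9.00
    endloop
  endfacet
  facet normal -0.2723 -0.8368 0.4750
    outer loop
      vertex 1.15 2.47 0.00
      vertex 7.85 0.29 0.00
      vertex 6.00 6.00 9.00
    endloop
  endfacet
  facet normal 0.7120 -0.5175 0.4747
    outer loop
      vertex 7.85 0.29 0.00
      vertex 12.00 6.00 0.00
      vertex 6.00 6.00 9.00
    endloop
  endfacet
endsolid part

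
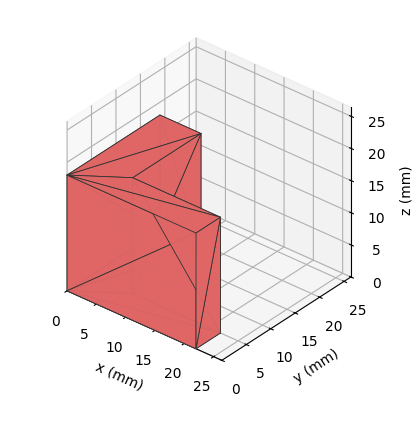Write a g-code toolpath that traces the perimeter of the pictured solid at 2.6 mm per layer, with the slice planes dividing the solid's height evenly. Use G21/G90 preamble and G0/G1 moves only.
Reading the render: the shape is an L-shaped prism: outer 22 × 19 mm, arm thicknesses ≈ 5 mm (horizontal) and 7 mm (vertical), extruded 18 mm in z (dimensions read to the nearest mm from the axis ticks). For the g-code, the solid's height is divided into equal slices at the stated Δz and each level perimeter traced with G1 moves after a G0 lift.

; perimeter-only toolpath
G21 ; units = mm
G90 ; absolute positioning
G28 ; home
; layer 1
G0 Z2.6
G0 X0.0 Y0.0
G1 X22.0 Y0.0
G1 X22.0 Y5.0
G1 X7.0 Y5.0
G1 X7.0 Y19.0
G1 X0.0 Y19.0
G1 X0.0 Y0.0
; layer 2
G0 Z5.1
G0 X0.0 Y0.0
G1 X22.0 Y0.0
G1 X22.0 Y5.0
G1 X7.0 Y5.0
G1 X7.0 Y19.0
G1 X0.0 Y19.0
G1 X0.0 Y0.0
; layer 3
G0 Z7.7
G0 X0.0 Y0.0
G1 X22.0 Y0.0
G1 X22.0 Y5.0
G1 X7.0 Y5.0
G1 X7.0 Y19.0
G1 X0.0 Y19.0
G1 X0.0 Y0.0
; layer 4
G0 Z10.3
G0 X0.0 Y0.0
G1 X22.0 Y0.0
G1 X22.0 Y5.0
G1 X7.0 Y5.0
G1 X7.0 Y19.0
G1 X0.0 Y19.0
G1 X0.0 Y0.0
; layer 5
G0 Z12.9
G0 X0.0 Y0.0
G1 X22.0 Y0.0
G1 X22.0 Y5.0
G1 X7.0 Y5.0
G1 X7.0 Y19.0
G1 X0.0 Y19.0
G1 X0.0 Y0.0
; layer 6
G0 Z15.4
G0 X0.0 Y0.0
G1 X22.0 Y0.0
G1 X22.0 Y5.0
G1 X7.0 Y5.0
G1 X7.0 Y19.0
G1 X0.0 Y19.0
G1 X0.0 Y0.0
; layer 7
G0 Z18.0
G0 X0.0 Y0.0
G1 X22.0 Y0.0
G1 X22.0 Y5.0
G1 X7.0 Y5.0
G1 X7.0 Y19.0
G1 X0.0 Y19.0
G1 X0.0 Y0.0
M2 ; end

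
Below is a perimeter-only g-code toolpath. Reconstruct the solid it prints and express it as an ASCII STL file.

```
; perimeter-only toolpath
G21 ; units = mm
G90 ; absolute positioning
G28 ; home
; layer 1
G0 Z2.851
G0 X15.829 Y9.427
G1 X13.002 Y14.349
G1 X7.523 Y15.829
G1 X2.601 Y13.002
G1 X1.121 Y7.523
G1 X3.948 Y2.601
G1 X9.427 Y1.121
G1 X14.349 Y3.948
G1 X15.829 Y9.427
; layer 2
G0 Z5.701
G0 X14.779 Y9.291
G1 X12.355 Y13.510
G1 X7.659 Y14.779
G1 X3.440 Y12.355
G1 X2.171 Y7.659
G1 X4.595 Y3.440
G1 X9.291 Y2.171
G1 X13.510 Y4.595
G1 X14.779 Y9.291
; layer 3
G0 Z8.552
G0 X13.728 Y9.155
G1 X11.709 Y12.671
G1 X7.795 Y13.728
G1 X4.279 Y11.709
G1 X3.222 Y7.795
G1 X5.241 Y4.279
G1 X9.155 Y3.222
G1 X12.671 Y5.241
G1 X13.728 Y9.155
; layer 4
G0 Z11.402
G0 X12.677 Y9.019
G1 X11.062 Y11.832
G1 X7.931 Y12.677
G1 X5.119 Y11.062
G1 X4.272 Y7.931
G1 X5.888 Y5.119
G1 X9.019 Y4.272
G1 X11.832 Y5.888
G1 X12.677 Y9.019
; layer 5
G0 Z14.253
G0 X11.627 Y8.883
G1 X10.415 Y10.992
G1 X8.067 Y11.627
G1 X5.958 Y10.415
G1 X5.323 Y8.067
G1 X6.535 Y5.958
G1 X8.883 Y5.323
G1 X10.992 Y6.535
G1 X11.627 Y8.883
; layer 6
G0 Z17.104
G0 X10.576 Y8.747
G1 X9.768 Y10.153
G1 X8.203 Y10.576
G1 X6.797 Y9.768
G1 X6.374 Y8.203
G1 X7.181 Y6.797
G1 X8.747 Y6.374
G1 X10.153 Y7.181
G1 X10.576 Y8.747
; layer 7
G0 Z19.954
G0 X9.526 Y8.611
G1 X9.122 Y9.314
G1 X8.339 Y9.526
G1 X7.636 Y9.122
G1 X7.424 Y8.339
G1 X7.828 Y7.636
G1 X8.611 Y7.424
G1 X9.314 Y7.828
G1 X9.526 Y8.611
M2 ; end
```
solid part
  facet normal 0.0000 0.0000 -1.0000
    outer loop
      vertex 7.387 16.880 0.000
      vertex 13.649 15.188 0.000
      vertex 16.880 9.563 0.000
    endloop
  endfacet
  facet normal 0.0000 0.0000 -1.0000
    outer loop
      vertex 1.762 13.649 0.000
      vertex 7.387 16.880 0.000
      vertex 16.880 9.563 0.000
    endloop
  endfacet
  facet normal 0.0000 0.0000 -1.0000
    outer loop
      vertex 0.070 7.387 0.000
      vertex 1.762 13.649 0.000
      vertex 16.880 9.563 0.000
    endloop
  endfacet
  facet normal 0.0000 0.0000 -1.0000
    outer loop
      vertex 3.301 1.762 0.000
      vertex 0.070 7.387 0.000
      vertex 16.880 9.563 0.000
    endloop
  endfacet
  facet normal 0.0000 0.0000 -1.0000
    outer loop
      vertex 9.563 0.070 0.000
      vertex 3.301 1.762 0.000
      vertex 16.880 9.563 0.000
    endloop
  endfacet
  facet normal 0.0000 0.0000 -1.0000
    outer loop
      vertex 15.188 3.301 0.000
      vertex 9.563 0.070 0.000
      vertex 16.880 9.563 0.000
    endloop
  endfacet
  facet normal 0.8201 0.4711 0.3247
    outer loop
      vertex 16.880 9.563 0.000
      vertex 13.649 15.188 0.000
      vertex 8.475 8.475 22.805
    endloop
  endfacet
  facet normal 0.2467 0.9131 0.3247
    outer loop
      vertex 13.649 15.188 0.000
      vertex 7.387 16.880 0.000
      vertex 8.475 8.475 22.805
    endloop
  endfacet
  facet normal -0.4711 0.8201 0.3247
    outer loop
      vertex 7.387 16.880 0.000
      vertex 1.762 13.649 0.000
      vertex 8.475 8.475 22.805
    endloop
  endfacet
  facet normal -0.9131 0.2467 0.3247
    outer loop
      vertex 1.762 13.649 0.000
      vertex 0.070 7.387 0.000
      vertex 8.475 8.475 22.805
    endloop
  endfacet
  facet normal -0.8201 -0.4711 0.3247
    outer loop
      vertex 0.070 7.387 0.000
      vertex 3.301 1.762 0.000
      vertex 8.475 8.475 22.805
    endloop
  endfacet
  facet normal -0.2467 -0.9131 0.3247
    outer loop
      vertex 3.301 1.762 0.000
      vertex 9.563 0.070 0.000
      vertex 8.475 8.475 22.805
    endloop
  endfacet
  facet normal 0.4711 -0.8201 0.3247
    outer loop
      vertex 9.563 0.070 0.000
      vertex 15.188 3.301 0.000
      vertex 8.475 8.475 22.805
    endloop
  endfacet
  facet normal 0.9131 -0.2467 0.3247
    outer loop
      vertex 15.188 3.301 0.000
      vertex 16.880 9.563 0.000
      vertex 8.475 8.475 22.805
    endloop
  endfacet
endsolid part

The G0 Z moves step by Δz≈2.851 mm. The G1 loops shrink linearly with z, so the solid tapers from its base footprint up to z≈22.8. Closing with a flat bottom cap and the tapered top and triangulating gives 14 facets — a regular 8-sided pyramid, base circumscribed radius ≈ 8.47 mm, apex at z ≈ 22.8 mm.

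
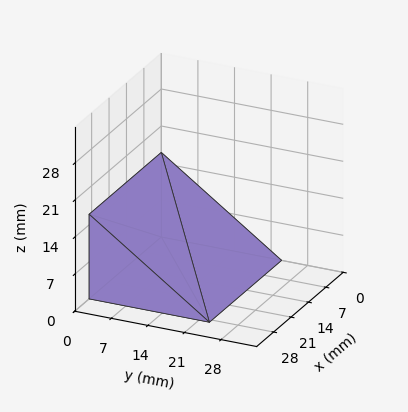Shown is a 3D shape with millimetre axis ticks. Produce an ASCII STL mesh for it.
Reading the render: the shape is a wedge (ramp): 29 × 23 mm base, rising to 16 mm along the y=0 edge and sloping linearly to z=0 at y=23 (dimensions read to the nearest mm from the axis ticks). For the STL, each face is triangulated and given an outward normal.

solid part
  facet normal 0.0000 0.0000 -1.0000
    outer loop
      vertex 29.00 23.00 0.00
      vertex 29.00 0.00 0.00
      vertex 0.00 0.00 0.00
    endloop
  endfacet
  facet normal 0.0000 0.0000 -1.0000
    outer loop
      vertex 0.00 23.00 0.00
      vertex 29.00 23.00 0.00
      vertex 0.00 0.00 0.00
    endloop
  endfacet
  facet normal 0.0000 -1.0000 0.0000
    outer loop
      vertex 0.00 0.00 0.00
      vertex 29.00 0.00 0.00
      vertex 29.00 0.00 16.00
    endloop
  endfacet
  facet normal 0.0000 -1.0000 0.0000
    outer loop
      vertex 0.00 0.00 0.00
      vertex 29.00 0.00 16.00
      vertex 0.00 0.00 16.00
    endloop
  endfacet
  facet normal 0.0000 0.5711 0.8209
    outer loop
      vertex 0.00 0.00 16.00
      vertex 29.00 0.00 16.00
      vertex 29.00 23.00 0.00
    endloop
  endfacet
  facet normal 0.0000 0.5711 0.8209
    outer loop
      vertex 0.00 0.00 16.00
      vertex 29.00 23.00 0.00
      vertex 0.00 23.00 0.00
    endloop
  endfacet
  facet normal -1.0000 0.0000 0.0000
    outer loop
      vertex 0.00 0.00 16.00
      vertex 0.00 23.00 0.00
      vertex 0.00 0.00 0.00
    endloop
  endfacet
  facet normal 1.0000 0.0000 0.0000
    outer loop
      vertex 29.00 0.00 0.00
      vertex 29.00 23.00 0.00
      vertex 29.00 0.00 16.00
    endloop
  endfacet
endsolid part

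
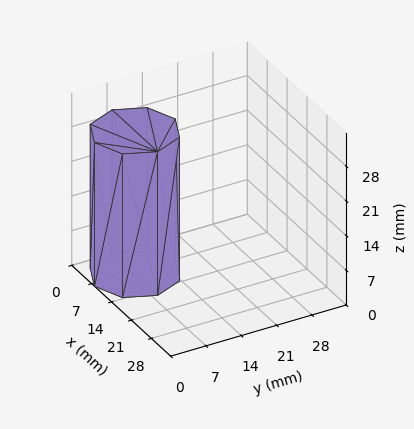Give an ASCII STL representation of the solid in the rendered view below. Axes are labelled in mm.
Reading the render: the shape is a regular 8-sided prism (a cylinder approximated with 8 flat sides), circumscribed radius ≈ 8 mm, height ≈ 29 mm (dimensions read to the nearest mm from the axis ticks). For the STL, each face is triangulated and given an outward normal.

solid part
  facet normal 0.0000 0.0000 -1.0000
    outer loop
      vertex 8.000 16.000 0.000
      vertex 13.657 13.657 0.000
      vertex 16.000 8.000 0.000
    endloop
  endfacet
  facet normal 0.0000 0.0000 -1.0000
    outer loop
      vertex 2.343 13.657 0.000
      vertex 8.000 16.000 0.000
      vertex 16.000 8.000 0.000
    endloop
  endfacet
  facet normal 0.0000 0.0000 -1.0000
    outer loop
      vertex 0.000 8.000 0.000
      vertex 2.343 13.657 0.000
      vertex 16.000 8.000 0.000
    endloop
  endfacet
  facet normal 0.0000 0.0000 -1.0000
    outer loop
      vertex 2.343 2.343 0.000
      vertex 0.000 8.000 0.000
      vertex 16.000 8.000 0.000
    endloop
  endfacet
  facet normal 0.0000 0.0000 -1.0000
    outer loop
      vertex 8.000 0.000 0.000
      vertex 2.343 2.343 0.000
      vertex 16.000 8.000 0.000
    endloop
  endfacet
  facet normal 0.0000 0.0000 -1.0000
    outer loop
      vertex 13.657 2.343 0.000
      vertex 8.000 0.000 0.000
      vertex 16.000 8.000 0.000
    endloop
  endfacet
  facet normal 0.0000 0.0000 1.0000
    outer loop
      vertex 16.000 8.000 29.000
      vertex 13.657 13.657 29.000
      vertex 8.000 16.000 29.000
    endloop
  endfacet
  facet normal 0.0000 0.0000 1.0000
    outer loop
      vertex 16.000 8.000 29.000
      vertex 8.000 16.000 29.000
      vertex 2.343 13.657 29.000
    endloop
  endfacet
  facet normal 0.0000 0.0000 1.0000
    outer loop
      vertex 16.000 8.000 29.000
      vertex 2.343 13.657 29.000
      vertex 0.000 8.000 29.000
    endloop
  endfacet
  facet normal 0.0000 0.0000 1.0000
    outer loop
      vertex 16.000 8.000 29.000
      vertex 0.000 8.000 29.000
      vertex 2.343 2.343 29.000
    endloop
  endfacet
  facet normal 0.0000 0.0000 1.0000
    outer loop
      vertex 16.000 8.000 29.000
      vertex 2.343 2.343 29.000
      vertex 8.000 0.000 29.000
    endloop
  endfacet
  facet normal 0.0000 0.0000 1.0000
    outer loop
      vertex 16.000 8.000 29.000
      vertex 8.000 0.000 29.000
      vertex 13.657 2.343 29.000
    endloop
  endfacet
  facet normal 0.9239 0.3827 0.0000
    outer loop
      vertex 16.000 8.000 0.000
      vertex 13.657 13.657 0.000
      vertex 13.657 13.657 29.000
    endloop
  endfacet
  facet normal 0.9239 0.3827 0.0000
    outer loop
      vertex 16.000 8.000 0.000
      vertex 13.657 13.657 29.000
      vertex 16.000 8.000 29.000
    endloop
  endfacet
  facet normal 0.3827 0.9239 0.0000
    outer loop
      vertex 13.657 13.657 0.000
      vertex 8.000 16.000 0.000
      vertex 8.000 16.000 29.000
    endloop
  endfacet
  facet normal 0.3827 0.9239 0.0000
    outer loop
      vertex 13.657 13.657 0.000
      vertex 8.000 16.000 29.000
      vertex 13.657 13.657 29.000
    endloop
  endfacet
  facet normal -0.3827 0.9239 0.0000
    outer loop
      vertex 8.000 16.000 0.000
      vertex 2.343 13.657 0.000
      vertex 2.343 13.657 29.000
    endloop
  endfacet
  facet normal -0.3827 0.9239 0.0000
    outer loop
      vertex 8.000 16.000 0.000
      vertex 2.343 13.657 29.000
      vertex 8.000 16.000 29.000
    endloop
  endfacet
  facet normal -0.9239 0.3827 0.0000
    outer loop
      vertex 2.343 13.657 0.000
      vertex 0.000 8.000 0.000
      vertex 0.000 8.000 29.000
    endloop
  endfacet
  facet normal -0.9239 0.3827 0.0000
    outer loop
      vertex 2.343 13.657 0.000
      vertex 0.000 8.000 29.000
      vertex 2.343 13.657 29.000
    endloop
  endfacet
  facet normal -0.9239 -0.3827 0.0000
    outer loop
      vertex 0.000 8.000 0.000
      vertex 2.343 2.343 0.000
      vertex 2.343 2.343 29.000
    endloop
  endfacet
  facet normal -0.9239 -0.3827 0.0000
    outer loop
      vertex 0.000 8.000 0.000
      vertex 2.343 2.343 29.000
      vertex 0.000 8.000 29.000
    endloop
  endfacet
  facet normal -0.3827 -0.9239 0.0000
    outer loop
      vertex 2.343 2.343 0.000
      vertex 8.000 0.000 0.000
      vertex 8.000 0.000 29.000
    endloop
  endfacet
  facet normal -0.3827 -0.9239 0.0000
    outer loop
      vertex 2.343 2.343 0.000
      vertex 8.000 0.000 29.000
      vertex 2.343 2.343 29.000
    endloop
  endfacet
  facet normal 0.3827 -0.9239 0.0000
    outer loop
      vertex 8.000 0.000 0.000
      vertex 13.657 2.343 0.000
      vertex 13.657 2.343 29.000
    endloop
  endfacet
  facet normal 0.3827 -0.9239 0.0000
    outer loop
      vertex 8.000 0.000 0.000
      vertex 13.657 2.343 29.000
      vertex 8.000 0.000 29.000
    endloop
  endfacet
  facet normal 0.9239 -0.3827 0.0000
    outer loop
      vertex 13.657 2.343 0.000
      vertex 16.000 8.000 0.000
      vertex 16.000 8.000 29.000
    endloop
  endfacet
  facet normal 0.9239 -0.3827 0.0000
    outer loop
      vertex 13.657 2.343 0.000
      vertex 16.000 8.000 29.000
      vertex 13.657 2.343 29.000
    endloop
  endfacet
endsolid part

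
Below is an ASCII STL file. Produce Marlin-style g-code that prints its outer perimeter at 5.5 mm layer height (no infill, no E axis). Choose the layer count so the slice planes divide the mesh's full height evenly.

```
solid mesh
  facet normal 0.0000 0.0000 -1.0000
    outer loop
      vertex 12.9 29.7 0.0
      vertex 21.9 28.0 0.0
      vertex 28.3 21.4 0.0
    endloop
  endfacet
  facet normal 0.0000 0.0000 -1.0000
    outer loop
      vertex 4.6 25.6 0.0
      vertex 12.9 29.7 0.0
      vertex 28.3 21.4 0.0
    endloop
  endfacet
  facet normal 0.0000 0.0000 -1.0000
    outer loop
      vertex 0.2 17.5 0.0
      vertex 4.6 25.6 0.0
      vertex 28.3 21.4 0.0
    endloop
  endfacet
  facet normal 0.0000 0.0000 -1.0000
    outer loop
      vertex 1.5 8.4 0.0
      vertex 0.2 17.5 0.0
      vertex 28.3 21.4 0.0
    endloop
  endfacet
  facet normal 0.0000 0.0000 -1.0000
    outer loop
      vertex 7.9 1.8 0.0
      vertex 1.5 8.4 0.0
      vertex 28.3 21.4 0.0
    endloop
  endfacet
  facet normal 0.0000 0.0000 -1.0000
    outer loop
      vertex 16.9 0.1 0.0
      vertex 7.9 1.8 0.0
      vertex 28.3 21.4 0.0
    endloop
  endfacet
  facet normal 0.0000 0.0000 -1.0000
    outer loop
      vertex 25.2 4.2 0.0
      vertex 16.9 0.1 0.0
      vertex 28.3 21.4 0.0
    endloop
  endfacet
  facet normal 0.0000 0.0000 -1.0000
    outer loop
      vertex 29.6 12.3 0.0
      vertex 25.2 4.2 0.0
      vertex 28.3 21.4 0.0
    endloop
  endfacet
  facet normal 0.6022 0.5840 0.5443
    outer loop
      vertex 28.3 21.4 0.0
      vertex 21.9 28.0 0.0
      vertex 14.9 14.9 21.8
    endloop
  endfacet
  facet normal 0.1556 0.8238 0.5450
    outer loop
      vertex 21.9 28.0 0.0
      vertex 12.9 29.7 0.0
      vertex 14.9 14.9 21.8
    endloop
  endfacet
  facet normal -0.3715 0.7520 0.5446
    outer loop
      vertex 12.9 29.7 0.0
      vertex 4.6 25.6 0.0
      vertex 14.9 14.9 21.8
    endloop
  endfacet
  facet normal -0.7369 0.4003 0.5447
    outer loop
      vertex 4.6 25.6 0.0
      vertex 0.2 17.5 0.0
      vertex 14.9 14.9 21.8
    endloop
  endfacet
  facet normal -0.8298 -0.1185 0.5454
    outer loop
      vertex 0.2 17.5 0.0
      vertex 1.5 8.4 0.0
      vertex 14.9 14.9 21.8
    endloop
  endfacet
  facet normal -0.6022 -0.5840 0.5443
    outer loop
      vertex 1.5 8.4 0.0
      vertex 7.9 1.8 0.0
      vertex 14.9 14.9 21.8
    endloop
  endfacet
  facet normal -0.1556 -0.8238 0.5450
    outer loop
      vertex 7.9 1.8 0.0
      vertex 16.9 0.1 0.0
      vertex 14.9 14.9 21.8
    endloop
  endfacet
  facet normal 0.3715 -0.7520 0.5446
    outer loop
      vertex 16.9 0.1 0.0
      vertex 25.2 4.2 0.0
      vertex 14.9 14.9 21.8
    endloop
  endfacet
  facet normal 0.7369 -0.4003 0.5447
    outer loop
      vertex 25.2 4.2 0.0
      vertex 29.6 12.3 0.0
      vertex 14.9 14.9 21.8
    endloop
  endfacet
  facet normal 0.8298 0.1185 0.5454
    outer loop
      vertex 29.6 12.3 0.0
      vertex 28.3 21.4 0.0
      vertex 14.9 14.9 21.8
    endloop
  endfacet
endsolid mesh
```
; perimeter-only toolpath
G21 ; units = mm
G90 ; absolute positioning
G28 ; home
; layer 1
G0 Z5.5
G0 X25.0 Y19.8
G1 X20.1 Y24.7
G1 X13.4 Y26.0
G1 X7.2 Y22.9
G1 X3.9 Y16.9
G1 X4.8 Y10.0
G1 X9.7 Y5.1
G1 X16.4 Y3.8
G1 X22.6 Y6.9
G1 X25.9 Y13.0
G1 X25.0 Y19.8
; layer 2
G0 Z10.9
G0 X21.6 Y18.1
G1 X18.4 Y21.4
G1 X13.9 Y22.3
G1 X9.8 Y20.2
G1 X7.5 Y16.2
G1 X8.2 Y11.7
G1 X11.4 Y8.3
G1 X15.9 Y7.5
G1 X20.1 Y9.6
G1 X22.2 Y13.6
G1 X21.6 Y18.1
; layer 3
G0 Z16.4
G0 X18.2 Y16.5
G1 X16.6 Y18.2
G1 X14.4 Y18.6
G1 X12.3 Y17.6
G1 X11.2 Y15.6
G1 X11.6 Y13.3
G1 X13.2 Y11.6
G1 X15.4 Y11.2
G1 X17.5 Y12.2
G1 X18.6 Y14.2
G1 X18.2 Y16.5
M2 ; end

The solid is a regular 10-sided pyramid, base circumscribed radius ≈ 14.9 mm, apex at z ≈ 21.8 mm. Slicing at Δz = 5.5 mm — 4 equal slices spanning the solid's height, so layer i sits at z = i·h/4 — gives 3 non-empty perimeters. Each is a 10-segment closed polygon; G0 lifts to the layer z and rapids to the start vertex, then G1 traces the edges. The cross-section shrinks linearly with z (the slice at the apex is degenerate and omitted).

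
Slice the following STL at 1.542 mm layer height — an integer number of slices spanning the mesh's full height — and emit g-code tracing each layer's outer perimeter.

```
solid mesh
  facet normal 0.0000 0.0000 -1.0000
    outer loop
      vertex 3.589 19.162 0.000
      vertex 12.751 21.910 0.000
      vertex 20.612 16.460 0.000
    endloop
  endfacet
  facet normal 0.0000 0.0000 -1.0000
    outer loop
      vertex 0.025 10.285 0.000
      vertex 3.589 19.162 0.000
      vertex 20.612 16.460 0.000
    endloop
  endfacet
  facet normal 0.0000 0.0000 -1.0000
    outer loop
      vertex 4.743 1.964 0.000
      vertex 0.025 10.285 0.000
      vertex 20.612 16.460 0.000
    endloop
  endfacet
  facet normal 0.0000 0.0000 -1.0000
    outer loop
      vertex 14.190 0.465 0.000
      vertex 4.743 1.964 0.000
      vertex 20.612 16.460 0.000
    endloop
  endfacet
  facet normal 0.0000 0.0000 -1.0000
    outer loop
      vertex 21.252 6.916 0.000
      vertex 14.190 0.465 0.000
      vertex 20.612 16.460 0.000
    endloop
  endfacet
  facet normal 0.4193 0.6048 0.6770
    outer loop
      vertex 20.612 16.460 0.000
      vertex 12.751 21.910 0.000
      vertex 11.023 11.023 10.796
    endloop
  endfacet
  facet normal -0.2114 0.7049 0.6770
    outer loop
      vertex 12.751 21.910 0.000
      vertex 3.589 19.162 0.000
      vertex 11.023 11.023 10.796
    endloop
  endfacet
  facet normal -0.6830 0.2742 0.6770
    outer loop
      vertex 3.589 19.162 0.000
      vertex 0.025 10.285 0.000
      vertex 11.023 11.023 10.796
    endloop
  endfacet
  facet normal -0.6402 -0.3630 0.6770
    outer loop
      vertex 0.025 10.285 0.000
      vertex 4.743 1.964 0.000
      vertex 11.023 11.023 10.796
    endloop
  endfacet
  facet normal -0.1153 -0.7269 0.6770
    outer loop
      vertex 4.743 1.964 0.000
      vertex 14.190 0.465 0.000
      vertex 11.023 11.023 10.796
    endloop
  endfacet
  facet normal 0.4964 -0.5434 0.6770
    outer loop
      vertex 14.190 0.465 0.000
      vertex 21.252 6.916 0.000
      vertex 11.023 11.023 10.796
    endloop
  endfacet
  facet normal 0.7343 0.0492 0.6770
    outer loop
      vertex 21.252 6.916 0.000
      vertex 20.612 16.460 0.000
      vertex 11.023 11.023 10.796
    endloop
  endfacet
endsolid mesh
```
; perimeter-only toolpath
G21 ; units = mm
G90 ; absolute positioning
G28 ; home
; layer 1
G0 Z1.542
G0 X19.242 Y15.683
G1 X12.504 Y20.355
G1 X4.651 Y17.999
G1 X1.596 Y10.390
G1 X5.640 Y3.258
G1 X13.738 Y1.973
G1 X19.791 Y7.503
G1 X19.242 Y15.683
; layer 2
G0 Z3.085
G0 X17.872 Y14.907
G1 X12.257 Y18.799
G1 X5.713 Y16.837
G1 X3.167 Y10.496
G1 X6.537 Y4.552
G1 X13.285 Y3.482
G1 X18.329 Y8.089
G1 X17.872 Y14.907
; layer 3
G0 Z4.627
G0 X16.502 Y14.130
G1 X12.010 Y17.244
G1 X6.775 Y15.674
G1 X4.738 Y10.601
G1 X7.434 Y5.846
G1 X12.833 Y4.990
G1 X16.868 Y8.676
G1 X16.502 Y14.130
; layer 4
G0 Z6.169
G0 X15.133 Y13.353
G1 X11.764 Y15.689
G1 X7.837 Y14.511
G1 X6.310 Y10.707
G1 X8.332 Y7.141
G1 X12.380 Y6.498
G1 X15.407 Y9.263
G1 X15.133 Y13.353
; layer 5
G0 Z7.711
G0 X13.763 Y12.576
G1 X11.517 Y14.134
G1 X8.899 Y13.348
G1 X7.881 Y10.812
G1 X9.229 Y8.435
G1 X11.928 Y8.006
G1 X13.946 Y9.850
G1 X13.763 Y12.576
; layer 6
G0 Z9.254
G0 X12.393 Y11.800
G1 X11.270 Y12.578
G1 X9.961 Y12.186
G1 X9.452 Y10.918
G1 X10.126 Y9.729
G1 X11.475 Y9.515
G1 X12.484 Y10.436
G1 X12.393 Y11.800
M2 ; end

The solid is a regular 7-sided pyramid, base circumscribed radius ≈ 11 mm, apex at z ≈ 10.8 mm. Slicing at Δz = 1.542 mm — 7 equal slices spanning the solid's height, so layer i sits at z = i·h/7 — gives 6 non-empty perimeters. Each is a 7-segment closed polygon; G0 lifts to the layer z and rapids to the start vertex, then G1 traces the edges. The cross-section shrinks linearly with z (the slice at the apex is degenerate and omitted).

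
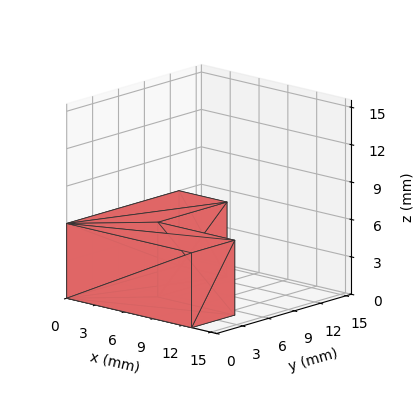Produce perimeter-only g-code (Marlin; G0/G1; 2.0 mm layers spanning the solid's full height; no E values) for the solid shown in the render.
Reading the render: the shape is an L-shaped prism: outer 13 × 13 mm, arm thicknesses ≈ 5 mm (horizontal) and 5 mm (vertical), extruded 6 mm in z (dimensions read to the nearest mm from the axis ticks). For the g-code, the solid's height is divided into equal slices at the stated Δz and each level perimeter traced with G1 moves after a G0 lift.

; perimeter-only toolpath
G21 ; units = mm
G90 ; absolute positioning
G28 ; home
; layer 1
G0 Z2.0
G0 X0.0 Y0.0
G1 X13.0 Y0.0
G1 X13.0 Y5.0
G1 X5.0 Y5.0
G1 X5.0 Y13.0
G1 X0.0 Y13.0
G1 X0.0 Y0.0
; layer 2
G0 Z4.0
G0 X0.0 Y0.0
G1 X13.0 Y0.0
G1 X13.0 Y5.0
G1 X5.0 Y5.0
G1 X5.0 Y13.0
G1 X0.0 Y13.0
G1 X0.0 Y0.0
; layer 3
G0 Z6.0
G0 X0.0 Y0.0
G1 X13.0 Y0.0
G1 X13.0 Y5.0
G1 X5.0 Y5.0
G1 X5.0 Y13.0
G1 X0.0 Y13.0
G1 X0.0 Y0.0
M2 ; end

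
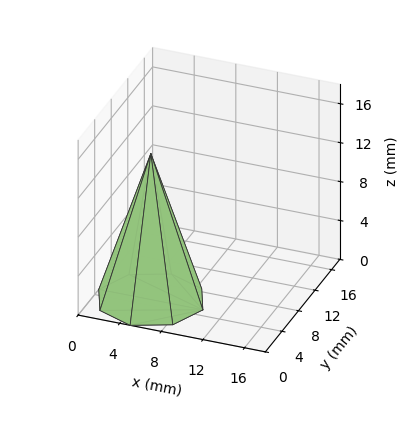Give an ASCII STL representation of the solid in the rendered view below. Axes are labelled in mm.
Reading the render: the shape is a regular 8-sided pyramid, base circumscribed radius ≈ 5 mm, apex at z ≈ 15 mm (dimensions read to the nearest mm from the axis ticks). For the STL, each face is triangulated and given an outward normal.

solid part
  facet normal 0.0000 0.0000 -1.0000
    outer loop
      vertex 5.0 10.0 0.0
      vertex 8.5 8.5 0.0
      vertex 10.0 5.0 0.0
    endloop
  endfacet
  facet normal 0.0000 0.0000 -1.0000
    outer loop
      vertex 1.5 8.5 0.0
      vertex 5.0 10.0 0.0
      vertex 10.0 5.0 0.0
    endloop
  endfacet
  facet normal 0.0000 0.0000 -1.0000
    outer loop
      vertex 0.0 5.0 0.0
      vertex 1.5 8.5 0.0
      vertex 10.0 5.0 0.0
    endloop
  endfacet
  facet normal 0.0000 0.0000 -1.0000
    outer loop
      vertex 1.5 1.5 0.0
      vertex 0.0 5.0 0.0
      vertex 10.0 5.0 0.0
    endloop
  endfacet
  facet normal 0.0000 0.0000 -1.0000
    outer loop
      vertex 5.0 0.0 0.0
      vertex 1.5 1.5 0.0
      vertex 10.0 5.0 0.0
    endloop
  endfacet
  facet normal 0.0000 0.0000 -1.0000
    outer loop
      vertex 8.5 1.5 0.0
      vertex 5.0 0.0 0.0
      vertex 10.0 5.0 0.0
    endloop
  endfacet
  facet normal 0.8788 0.3766 0.2929
    outer loop
      vertex 10.0 5.0 0.0
      vertex 8.5 8.5 0.0
      vertex 5.0 5.0 15.0
    endloop
  endfacet
  facet normal 0.3766 0.8788 0.2929
    outer loop
      vertex 8.5 8.5 0.0
      vertex 5.0 10.0 0.0
      vertex 5.0 5.0 15.0
    endloop
  endfacet
  facet normal -0.3766 0.8788 0.2929
    outer loop
      vertex 5.0 10.0 0.0
      vertex 1.5 8.5 0.0
      vertex 5.0 5.0 15.0
    endloop
  endfacet
  facet normal -0.8788 0.3766 0.2929
    outer loop
      vertex 1.5 8.5 0.0
      vertex 0.0 5.0 0.0
      vertex 5.0 5.0 15.0
    endloop
  endfacet
  facet normal -0.8788 -0.3766 0.2929
    outer loop
      vertex 0.0 5.0 0.0
      vertex 1.5 1.5 0.0
      vertex 5.0 5.0 15.0
    endloop
  endfacet
  facet normal -0.3766 -0.8788 0.2929
    outer loop
      vertex 1.5 1.5 0.0
      vertex 5.0 0.0 0.0
      vertex 5.0 5.0 15.0
    endloop
  endfacet
  facet normal 0.3766 -0.8788 0.2929
    outer loop
      vertex 5.0 0.0 0.0
      vertex 8.5 1.5 0.0
      vertex 5.0 5.0 15.0
    endloop
  endfacet
  facet normal 0.8788 -0.3766 0.2929
    outer loop
      vertex 8.5 1.5 0.0
      vertex 10.0 5.0 0.0
      vertex 5.0 5.0 15.0
    endloop
  endfacet
endsolid part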